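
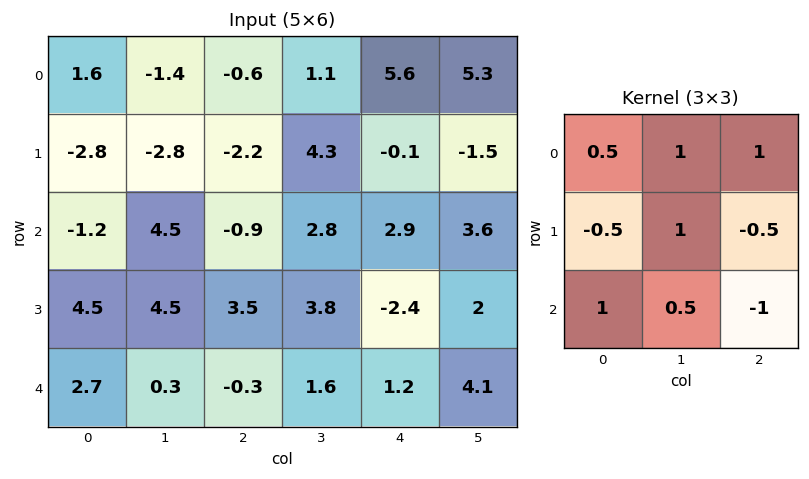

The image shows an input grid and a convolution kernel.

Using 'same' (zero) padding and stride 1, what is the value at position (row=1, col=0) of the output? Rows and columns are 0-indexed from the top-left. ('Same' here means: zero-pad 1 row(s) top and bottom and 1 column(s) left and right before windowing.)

The receptive field on the zero-padded input at this output position is [0 1.6 -1.4 / 0 -2.8 -2.8 / 0 -1.2 4.5]. Elementwise product with the kernel and sum: 0·0.5 + 1.6·1 + -1.4·1 + 0·-0.5 + -2.8·1 + -2.8·-0.5 + 0·1 + -1.2·0.5 + 4.5·-1.

-6.3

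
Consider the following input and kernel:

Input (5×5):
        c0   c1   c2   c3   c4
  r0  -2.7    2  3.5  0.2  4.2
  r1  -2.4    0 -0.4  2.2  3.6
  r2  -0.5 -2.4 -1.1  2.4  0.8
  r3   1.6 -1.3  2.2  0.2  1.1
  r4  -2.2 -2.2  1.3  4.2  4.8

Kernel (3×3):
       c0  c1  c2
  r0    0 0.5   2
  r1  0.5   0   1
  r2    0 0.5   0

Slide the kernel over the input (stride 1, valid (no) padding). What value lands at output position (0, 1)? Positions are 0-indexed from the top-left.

The receptive field on the input at this output position is [2 3.5 0.2 / 0 -0.4 2.2 / -2.4 -1.1 2.4]. Elementwise product with the kernel and sum: 3.5·0.5 + 0.2·2 + 0·0.5 + 2.2·1 + -1.1·0.5.

3.8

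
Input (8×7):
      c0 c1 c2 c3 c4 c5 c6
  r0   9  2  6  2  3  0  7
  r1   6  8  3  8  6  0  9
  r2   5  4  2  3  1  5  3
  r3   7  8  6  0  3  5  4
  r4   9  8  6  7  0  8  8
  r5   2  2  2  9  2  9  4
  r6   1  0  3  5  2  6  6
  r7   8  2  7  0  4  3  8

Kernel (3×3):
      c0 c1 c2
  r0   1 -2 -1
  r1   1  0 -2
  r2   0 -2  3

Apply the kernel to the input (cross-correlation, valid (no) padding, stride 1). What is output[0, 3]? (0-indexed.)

17

The receptive field on the input at this output position is [2 3 0 / 8 6 0 / 3 1 5]. Elementwise product with the kernel and sum: 2·1 + 3·-2 + 0·-1 + 8·1 + 0·-2 + 1·-2 + 5·3.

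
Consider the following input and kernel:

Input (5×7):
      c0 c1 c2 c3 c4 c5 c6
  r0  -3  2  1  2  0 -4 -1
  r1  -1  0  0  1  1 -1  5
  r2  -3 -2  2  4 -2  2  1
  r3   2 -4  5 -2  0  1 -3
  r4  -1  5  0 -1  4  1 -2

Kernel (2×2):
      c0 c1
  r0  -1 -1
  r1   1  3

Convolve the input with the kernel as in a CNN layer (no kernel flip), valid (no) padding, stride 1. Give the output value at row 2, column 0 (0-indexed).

-5

The receptive field on the input at this output position is [-3 -2 / 2 -4]. Elementwise product with the kernel and sum: -3·-1 + -2·-1 + 2·1 + -4·3.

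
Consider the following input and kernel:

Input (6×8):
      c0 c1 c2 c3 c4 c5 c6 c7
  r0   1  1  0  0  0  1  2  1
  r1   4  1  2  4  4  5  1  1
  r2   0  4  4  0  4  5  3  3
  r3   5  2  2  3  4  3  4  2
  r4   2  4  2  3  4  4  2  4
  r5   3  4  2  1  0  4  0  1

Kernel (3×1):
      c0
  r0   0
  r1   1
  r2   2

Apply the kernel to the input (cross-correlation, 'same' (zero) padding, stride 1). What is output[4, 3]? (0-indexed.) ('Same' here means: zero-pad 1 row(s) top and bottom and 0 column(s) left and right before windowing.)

The receptive field on the zero-padded input at this output position is [3 / 3 / 1]. Elementwise product with the kernel and sum: 3·1 + 1·2.

5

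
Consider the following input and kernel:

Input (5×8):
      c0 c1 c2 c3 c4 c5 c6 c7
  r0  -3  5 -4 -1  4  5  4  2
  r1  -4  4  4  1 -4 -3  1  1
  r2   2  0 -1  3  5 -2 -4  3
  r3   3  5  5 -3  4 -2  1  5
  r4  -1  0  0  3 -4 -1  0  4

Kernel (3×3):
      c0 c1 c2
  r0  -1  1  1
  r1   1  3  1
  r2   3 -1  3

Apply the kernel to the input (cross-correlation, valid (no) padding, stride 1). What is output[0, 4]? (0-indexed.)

-2

The receptive field on the input at this output position is [4 5 4 / -4 -3 1 / 5 -2 -4]. Elementwise product with the kernel and sum: 4·-1 + 5·1 + 4·1 + -4·1 + -3·3 + 1·1 + 5·3 + -2·-1 + -4·3.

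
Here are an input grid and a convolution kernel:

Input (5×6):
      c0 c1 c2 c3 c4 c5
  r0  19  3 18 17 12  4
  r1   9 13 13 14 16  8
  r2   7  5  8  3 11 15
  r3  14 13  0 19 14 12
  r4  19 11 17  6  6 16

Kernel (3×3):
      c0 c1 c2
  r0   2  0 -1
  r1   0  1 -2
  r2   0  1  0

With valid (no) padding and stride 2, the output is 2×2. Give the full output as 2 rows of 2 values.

12 9
30 2

Output[0,0]: The receptive field on the input at this output position is [19 3 18 / 9 13 13 / 7 5 8]. Elementwise product with the kernel and sum: 19·2 + 18·-1 + 13·1 + 13·-2 + 5·1.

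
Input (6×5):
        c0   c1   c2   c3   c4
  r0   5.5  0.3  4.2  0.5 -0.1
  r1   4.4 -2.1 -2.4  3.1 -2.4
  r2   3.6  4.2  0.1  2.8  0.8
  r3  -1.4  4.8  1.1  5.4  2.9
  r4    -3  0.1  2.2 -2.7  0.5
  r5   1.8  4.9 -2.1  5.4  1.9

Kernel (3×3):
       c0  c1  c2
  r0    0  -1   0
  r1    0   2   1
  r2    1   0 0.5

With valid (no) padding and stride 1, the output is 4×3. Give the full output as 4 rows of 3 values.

Output[0,0]: The receptive field on the input at this output position is [5.5 0.3 4.2 / 4.4 -2.1 -2.4 / 3.6 4.2 0.1]. Elementwise product with the kernel and sum: 0.3·-1 + -2.1·2 + -2.4·1 + 3.6·1 + 0.1·0.5.
Output[0,1]: The receptive field on the input at this output position is [0.3 4.2 0.5 / -2.1 -2.4 3.1 / 4.2 0.1 2.8]. Elementwise product with the kernel and sum: 4.2·-1 + -2.4·2 + 3.1·1 + 4.2·1 + 2.8·0.5.

-3.25 -0.3 3.8
9.75 12.9 5.85
4.6 6.25 13.35
-1.65 8.2 -11.45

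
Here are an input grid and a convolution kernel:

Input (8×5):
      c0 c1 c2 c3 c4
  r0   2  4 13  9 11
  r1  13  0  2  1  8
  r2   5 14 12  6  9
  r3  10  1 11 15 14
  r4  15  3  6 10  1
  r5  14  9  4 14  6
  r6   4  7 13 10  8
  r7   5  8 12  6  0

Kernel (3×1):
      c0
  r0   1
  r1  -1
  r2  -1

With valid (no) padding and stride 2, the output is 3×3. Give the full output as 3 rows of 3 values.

Output[0,0]: The receptive field on the input at this output position is [2 / 13 / 5]. Elementwise product with the kernel and sum: 2·1 + 13·-1 + 5·-1.

-16 -1 -6
-20 -5 -6
-3 -11 -13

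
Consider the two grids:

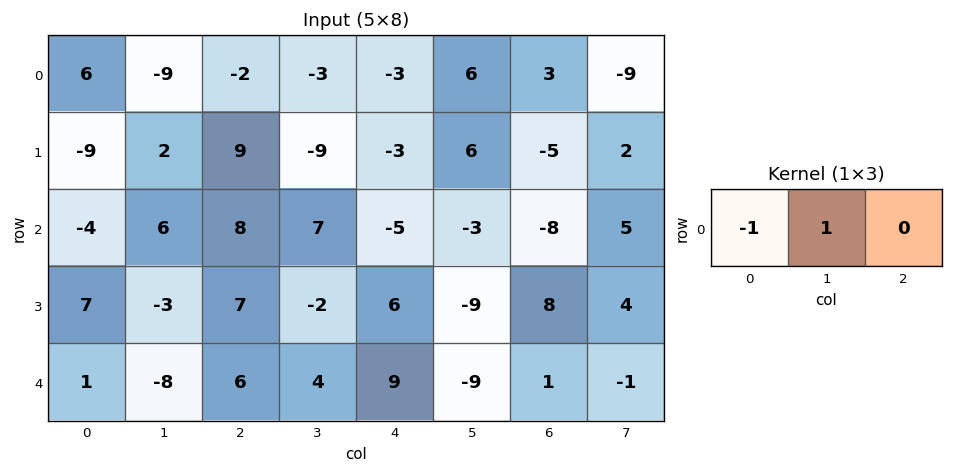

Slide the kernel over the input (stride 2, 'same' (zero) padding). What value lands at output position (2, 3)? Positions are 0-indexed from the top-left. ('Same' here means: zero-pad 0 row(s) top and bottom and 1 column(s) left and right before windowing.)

The receptive field on the zero-padded input at this output position is [-9 1 -1]. Elementwise product with the kernel and sum: -9·-1 + 1·1.

10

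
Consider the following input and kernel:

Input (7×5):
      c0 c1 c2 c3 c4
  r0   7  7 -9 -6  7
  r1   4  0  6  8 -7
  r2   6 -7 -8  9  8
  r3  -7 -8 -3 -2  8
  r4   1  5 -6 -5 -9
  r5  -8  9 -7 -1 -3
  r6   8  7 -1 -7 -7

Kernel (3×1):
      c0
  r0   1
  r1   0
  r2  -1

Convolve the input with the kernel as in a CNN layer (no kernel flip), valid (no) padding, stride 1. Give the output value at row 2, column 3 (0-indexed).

14

The receptive field on the input at this output position is [9 / -2 / -5]. Elementwise product with the kernel and sum: 9·1 + -5·-1.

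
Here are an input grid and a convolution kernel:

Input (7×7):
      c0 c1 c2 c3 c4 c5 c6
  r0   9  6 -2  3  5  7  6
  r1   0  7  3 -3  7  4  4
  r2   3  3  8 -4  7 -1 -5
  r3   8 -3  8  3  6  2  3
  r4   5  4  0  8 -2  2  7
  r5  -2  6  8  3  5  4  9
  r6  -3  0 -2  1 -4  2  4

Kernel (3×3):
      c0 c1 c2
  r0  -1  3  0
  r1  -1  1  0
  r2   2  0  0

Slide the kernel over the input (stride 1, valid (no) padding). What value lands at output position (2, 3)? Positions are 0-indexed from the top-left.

The receptive field on the input at this output position is [-4 7 -1 / 3 6 2 / 8 -2 2]. Elementwise product with the kernel and sum: -4·-1 + 7·3 + 3·-1 + 6·1 + 8·2.

44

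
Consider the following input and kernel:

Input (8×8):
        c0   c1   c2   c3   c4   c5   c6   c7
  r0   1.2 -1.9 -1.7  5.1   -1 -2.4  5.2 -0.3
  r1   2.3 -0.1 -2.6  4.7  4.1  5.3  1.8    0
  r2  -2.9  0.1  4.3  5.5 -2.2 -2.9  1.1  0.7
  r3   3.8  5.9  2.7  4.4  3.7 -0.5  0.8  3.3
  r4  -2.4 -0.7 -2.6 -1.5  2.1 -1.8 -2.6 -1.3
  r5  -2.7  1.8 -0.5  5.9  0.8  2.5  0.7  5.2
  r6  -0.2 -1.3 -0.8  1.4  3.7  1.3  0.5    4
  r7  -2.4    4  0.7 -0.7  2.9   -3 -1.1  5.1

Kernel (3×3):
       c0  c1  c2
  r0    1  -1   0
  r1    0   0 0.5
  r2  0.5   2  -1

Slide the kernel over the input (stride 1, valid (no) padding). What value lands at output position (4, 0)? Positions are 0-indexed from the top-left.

-3.85

The receptive field on the input at this output position is [-2.4 -0.7 -2.6 / -2.7 1.8 -0.5 / -0.2 -1.3 -0.8]. Elementwise product with the kernel and sum: -2.4·1 + -0.7·-1 + -0.5·0.5 + -0.2·0.5 + -1.3·2 + -0.8·-1.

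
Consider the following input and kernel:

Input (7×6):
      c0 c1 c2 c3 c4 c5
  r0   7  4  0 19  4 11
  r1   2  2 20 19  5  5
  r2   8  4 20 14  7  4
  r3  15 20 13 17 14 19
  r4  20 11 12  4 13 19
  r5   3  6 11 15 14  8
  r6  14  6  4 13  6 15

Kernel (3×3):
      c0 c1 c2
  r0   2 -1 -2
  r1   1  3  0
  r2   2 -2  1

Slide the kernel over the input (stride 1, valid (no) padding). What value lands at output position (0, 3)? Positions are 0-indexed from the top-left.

The receptive field on the input at this output position is [19 4 11 / 19 5 5 / 14 7 4]. Elementwise product with the kernel and sum: 19·2 + 4·-1 + 11·-2 + 19·1 + 5·3 + 14·2 + 7·-2 + 4·1.

64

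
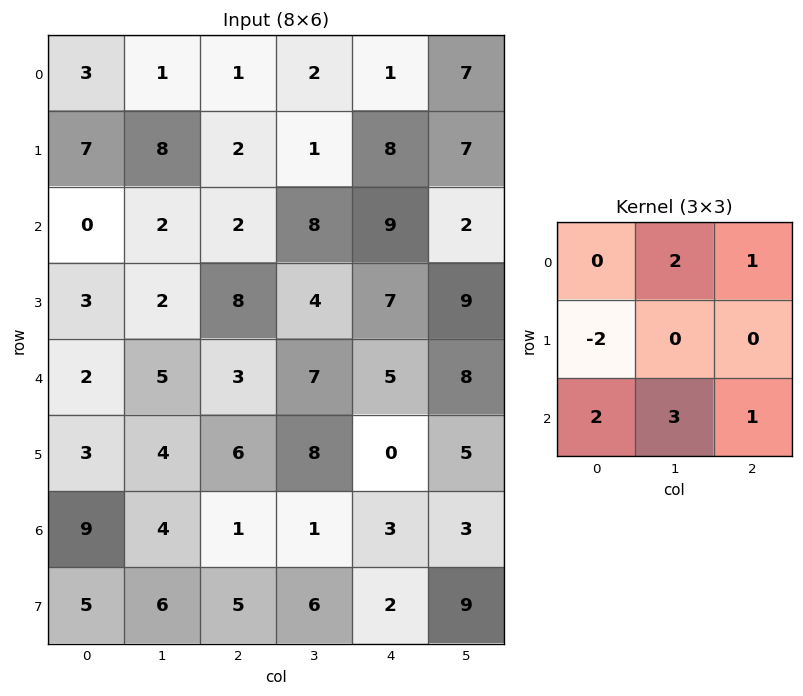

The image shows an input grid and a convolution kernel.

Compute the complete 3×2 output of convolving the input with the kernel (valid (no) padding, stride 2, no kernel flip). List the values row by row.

-3 38
22 41
38 15

Output[0,0]: The receptive field on the input at this output position is [3 1 1 / 7 8 2 / 0 2 2]. Elementwise product with the kernel and sum: 1·2 + 1·1 + 7·-2 + 0·2 + 2·3 + 2·1.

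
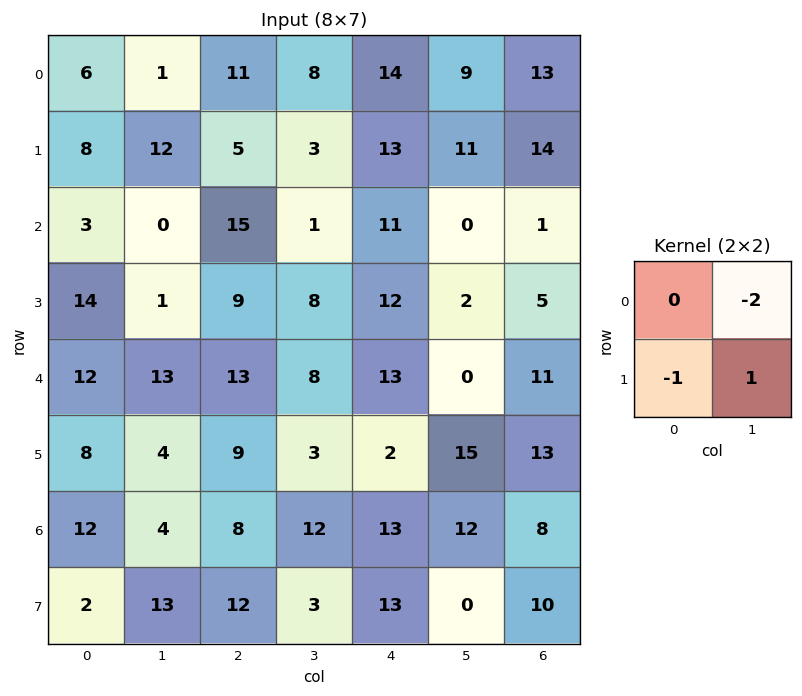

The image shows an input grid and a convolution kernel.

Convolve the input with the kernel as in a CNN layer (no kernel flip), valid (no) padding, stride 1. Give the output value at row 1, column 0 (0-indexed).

The receptive field on the input at this output position is [8 12 / 3 0]. Elementwise product with the kernel and sum: 12·-2 + 3·-1 + 0·1.

-27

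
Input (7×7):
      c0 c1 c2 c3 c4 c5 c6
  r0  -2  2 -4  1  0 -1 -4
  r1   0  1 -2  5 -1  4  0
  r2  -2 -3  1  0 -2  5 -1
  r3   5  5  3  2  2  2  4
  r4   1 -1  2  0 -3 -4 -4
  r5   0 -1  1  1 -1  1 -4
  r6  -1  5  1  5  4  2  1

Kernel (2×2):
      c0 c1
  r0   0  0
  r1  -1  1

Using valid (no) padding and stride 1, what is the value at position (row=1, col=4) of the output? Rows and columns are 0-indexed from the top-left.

The receptive field on the input at this output position is [-1 4 / -2 5]. Elementwise product with the kernel and sum: -2·-1 + 5·1.

7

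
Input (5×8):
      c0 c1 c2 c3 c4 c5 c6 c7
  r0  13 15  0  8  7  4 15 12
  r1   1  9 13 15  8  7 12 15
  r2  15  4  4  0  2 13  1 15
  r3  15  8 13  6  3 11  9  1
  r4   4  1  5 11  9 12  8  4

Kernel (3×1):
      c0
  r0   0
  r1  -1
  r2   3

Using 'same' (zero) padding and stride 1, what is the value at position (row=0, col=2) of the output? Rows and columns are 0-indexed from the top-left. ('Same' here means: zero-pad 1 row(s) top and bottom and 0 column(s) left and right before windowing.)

The receptive field on the zero-padded input at this output position is [0 / 0 / 13]. Elementwise product with the kernel and sum: 0·-1 + 13·3.

39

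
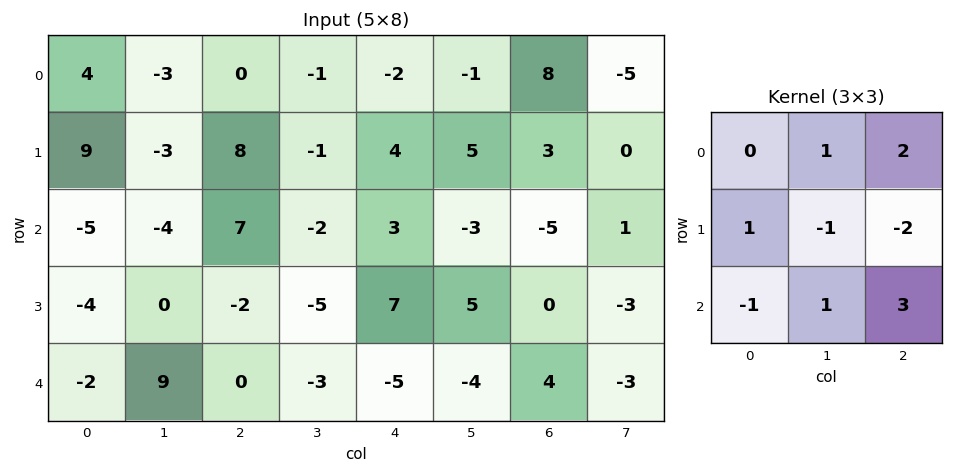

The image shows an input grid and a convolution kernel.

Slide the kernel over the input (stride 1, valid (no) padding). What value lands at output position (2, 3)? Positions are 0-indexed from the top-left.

-39

The receptive field on the input at this output position is [-2 3 -3 / -5 7 5 / -3 -5 -4]. Elementwise product with the kernel and sum: 3·1 + -3·2 + -5·1 + 7·-1 + 5·-2 + -3·-1 + -5·1 + -4·3.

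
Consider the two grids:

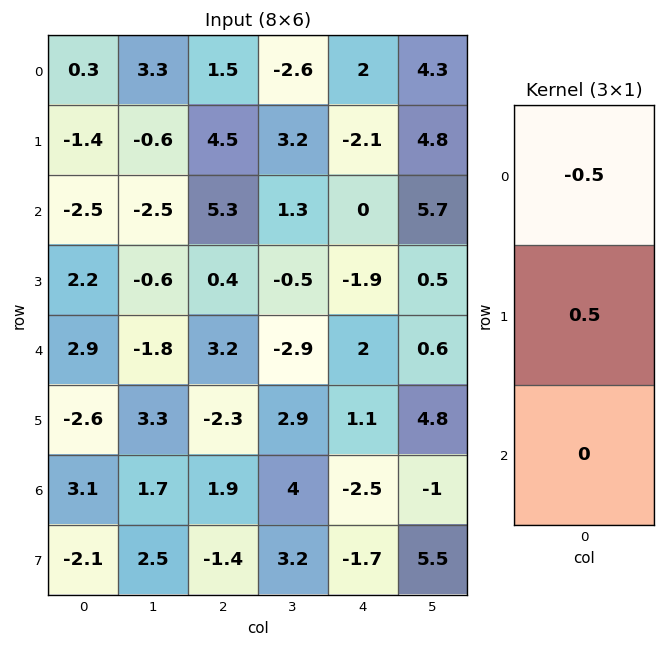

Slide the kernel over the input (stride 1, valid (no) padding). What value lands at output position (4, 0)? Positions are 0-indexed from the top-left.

-2.75

The receptive field on the input at this output position is [2.9 / -2.6 / 3.1]. Elementwise product with the kernel and sum: 2.9·-0.5 + -2.6·0.5.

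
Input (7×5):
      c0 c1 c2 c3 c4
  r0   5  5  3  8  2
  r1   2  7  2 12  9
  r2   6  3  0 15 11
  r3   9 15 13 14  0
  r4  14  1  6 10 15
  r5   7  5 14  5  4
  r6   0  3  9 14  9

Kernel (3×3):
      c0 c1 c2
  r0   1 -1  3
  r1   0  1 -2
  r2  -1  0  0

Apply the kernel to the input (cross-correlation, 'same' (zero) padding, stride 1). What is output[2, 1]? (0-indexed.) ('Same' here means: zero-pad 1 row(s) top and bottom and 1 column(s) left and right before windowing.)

The receptive field on the zero-padded input at this output position is [2 7 2 / 6 3 0 / 9 15 13]. Elementwise product with the kernel and sum: 2·1 + 7·-1 + 2·3 + 3·1 + 0·-2 + 9·-1.

-5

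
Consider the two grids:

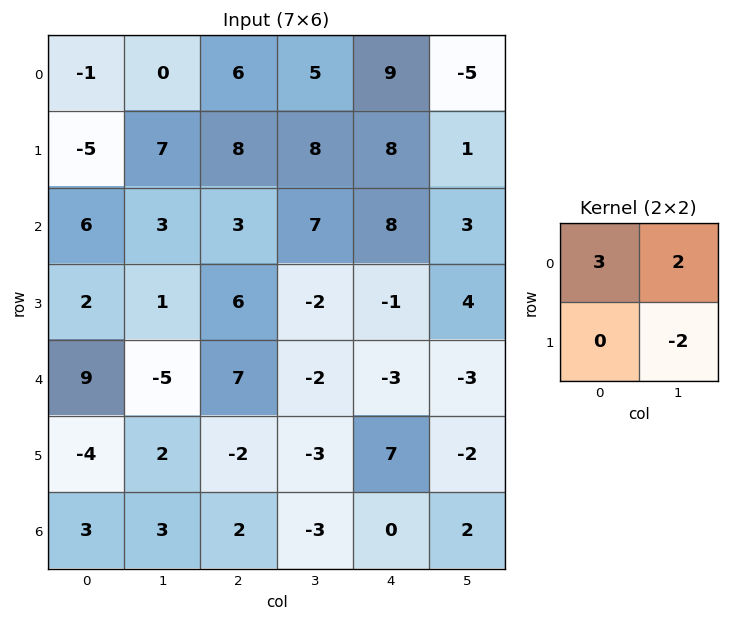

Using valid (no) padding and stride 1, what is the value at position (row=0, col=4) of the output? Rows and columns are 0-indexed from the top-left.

The receptive field on the input at this output position is [9 -5 / 8 1]. Elementwise product with the kernel and sum: 9·3 + -5·2 + 1·-2.

15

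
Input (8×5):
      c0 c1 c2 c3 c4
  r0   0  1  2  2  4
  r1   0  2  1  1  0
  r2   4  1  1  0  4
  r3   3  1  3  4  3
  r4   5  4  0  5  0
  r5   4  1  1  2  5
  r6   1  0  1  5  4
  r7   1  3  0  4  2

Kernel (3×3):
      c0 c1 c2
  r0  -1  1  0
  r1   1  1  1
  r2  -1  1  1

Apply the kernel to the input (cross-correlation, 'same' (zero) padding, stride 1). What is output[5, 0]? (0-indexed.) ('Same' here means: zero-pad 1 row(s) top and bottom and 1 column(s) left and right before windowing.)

11

The receptive field on the zero-padded input at this output position is [0 5 4 / 0 4 1 / 0 1 0]. Elementwise product with the kernel and sum: 0·-1 + 5·1 + 0·1 + 4·1 + 1·1 + 0·-1 + 1·1 + 0·1.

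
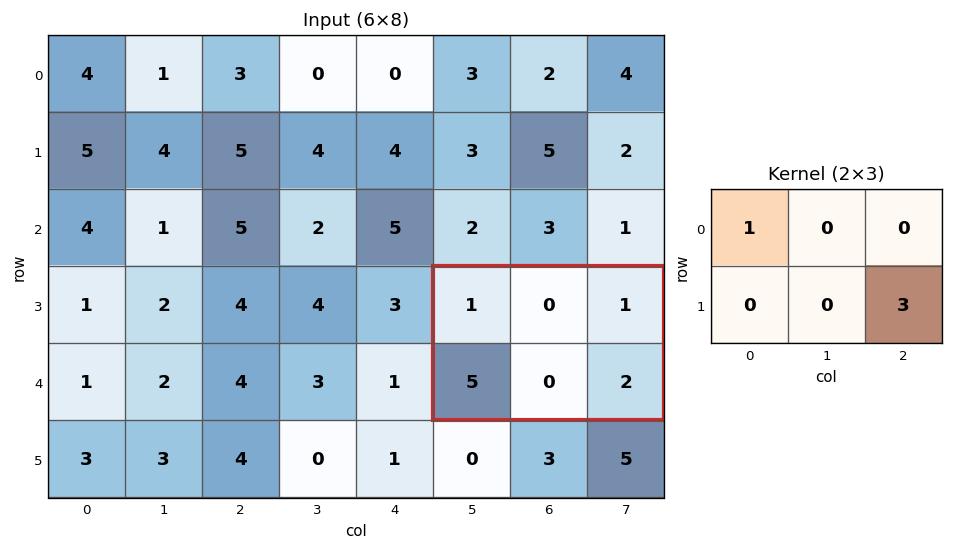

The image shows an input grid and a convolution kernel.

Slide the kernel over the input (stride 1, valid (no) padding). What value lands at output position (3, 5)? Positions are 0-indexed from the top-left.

The receptive field on the input at this output position is [1 0 1 / 5 0 2]. Elementwise product with the kernel and sum: 1·1 + 2·3.

7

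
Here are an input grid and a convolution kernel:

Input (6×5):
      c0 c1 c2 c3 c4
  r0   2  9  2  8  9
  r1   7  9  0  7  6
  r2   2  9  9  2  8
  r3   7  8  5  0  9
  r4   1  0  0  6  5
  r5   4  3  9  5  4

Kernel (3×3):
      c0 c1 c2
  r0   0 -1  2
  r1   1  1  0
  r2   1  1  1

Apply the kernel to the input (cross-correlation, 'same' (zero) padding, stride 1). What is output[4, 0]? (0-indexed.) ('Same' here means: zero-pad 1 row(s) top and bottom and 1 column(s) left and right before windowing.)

The receptive field on the zero-padded input at this output position is [0 7 8 / 0 1 0 / 0 4 3]. Elementwise product with the kernel and sum: 7·-1 + 8·2 + 0·1 + 1·1 + 0·1 + 4·1 + 3·1.

17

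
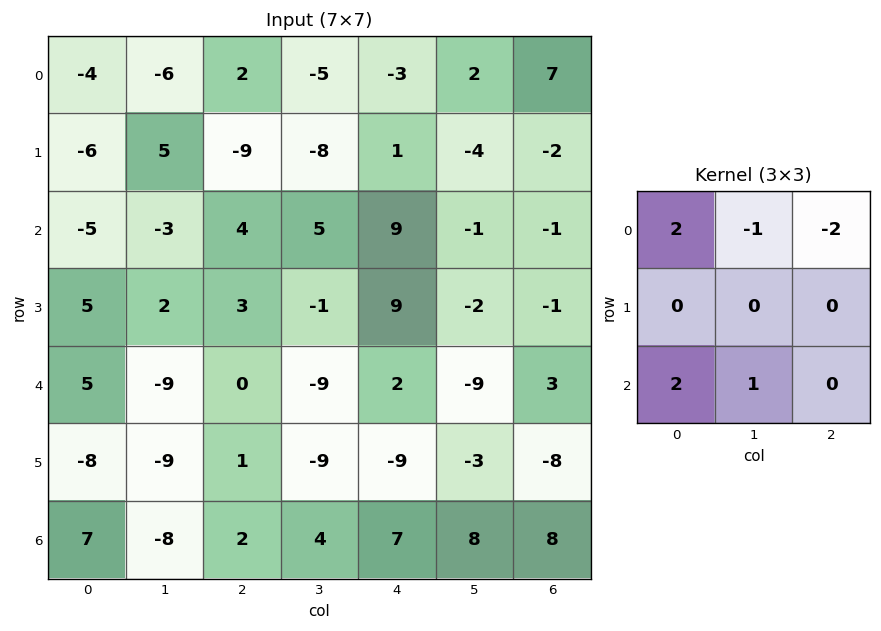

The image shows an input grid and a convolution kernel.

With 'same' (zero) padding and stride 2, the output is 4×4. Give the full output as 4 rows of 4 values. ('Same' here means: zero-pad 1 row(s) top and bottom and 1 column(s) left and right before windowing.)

-6 1 -15 -10
1 42 -2 -11
-17 -14 -34 -17
26 -1 -3 2

Output[0,0]: The receptive field on the zero-padded input at this output position is [0 0 0 / 0 -4 -6 / 0 -6 5]. Elementwise product with the kernel and sum: 0·2 + 0·-1 + 0·-2 + 0·2 + -6·1.
Output[0,1]: The receptive field on the zero-padded input at this output position is [0 0 0 / -6 2 -5 / 5 -9 -8]. Elementwise product with the kernel and sum: 0·2 + 0·-1 + 0·-2 + 5·2 + -9·1.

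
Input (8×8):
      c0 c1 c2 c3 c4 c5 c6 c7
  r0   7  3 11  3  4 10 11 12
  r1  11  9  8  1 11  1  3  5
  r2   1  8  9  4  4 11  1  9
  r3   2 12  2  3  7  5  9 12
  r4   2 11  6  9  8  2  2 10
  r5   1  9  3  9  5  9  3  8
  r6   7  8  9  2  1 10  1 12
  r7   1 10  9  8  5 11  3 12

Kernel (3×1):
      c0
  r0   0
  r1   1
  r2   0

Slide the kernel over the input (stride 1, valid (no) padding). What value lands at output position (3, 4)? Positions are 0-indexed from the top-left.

The receptive field on the input at this output position is [7 / 8 / 5]. Elementwise product with the kernel and sum: 8·1.

8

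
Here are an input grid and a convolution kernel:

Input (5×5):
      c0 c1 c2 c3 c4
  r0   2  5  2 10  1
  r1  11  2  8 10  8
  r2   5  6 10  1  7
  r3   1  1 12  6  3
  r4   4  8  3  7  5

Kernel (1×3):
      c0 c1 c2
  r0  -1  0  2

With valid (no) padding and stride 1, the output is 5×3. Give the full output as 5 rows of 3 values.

Output[0,0]: The receptive field on the input at this output position is [2 5 2]. Elementwise product with the kernel and sum: 2·-1 + 2·2.

2 15 0
5 18 8
15 -4 4
23 11 -6
2 6 7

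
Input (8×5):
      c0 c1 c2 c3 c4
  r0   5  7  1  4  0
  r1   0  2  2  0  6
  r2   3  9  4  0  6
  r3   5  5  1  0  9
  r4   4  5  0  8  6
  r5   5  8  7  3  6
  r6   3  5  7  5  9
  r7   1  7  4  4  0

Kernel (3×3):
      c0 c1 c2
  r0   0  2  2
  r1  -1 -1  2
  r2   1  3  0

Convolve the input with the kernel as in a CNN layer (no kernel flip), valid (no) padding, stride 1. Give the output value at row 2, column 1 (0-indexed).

The receptive field on the input at this output position is [9 4 0 / 5 1 0 / 5 0 8]. Elementwise product with the kernel and sum: 4·2 + 0·2 + 5·-1 + 1·-1 + 0·2 + 5·1 + 0·3.

7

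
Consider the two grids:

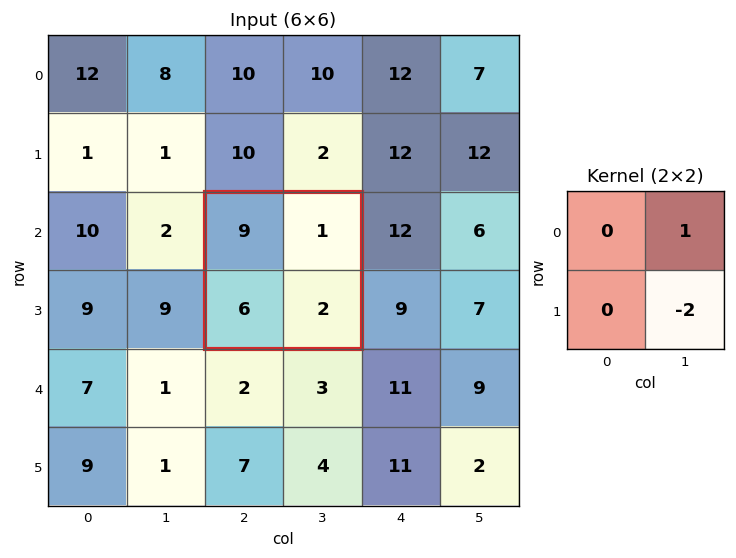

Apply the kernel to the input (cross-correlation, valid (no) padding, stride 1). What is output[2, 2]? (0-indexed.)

The receptive field on the input at this output position is [9 1 / 6 2]. Elementwise product with the kernel and sum: 1·1 + 2·-2.

-3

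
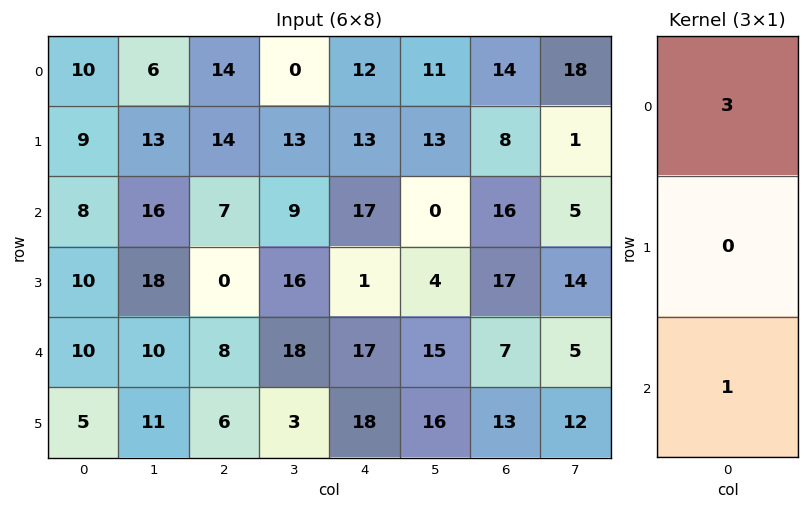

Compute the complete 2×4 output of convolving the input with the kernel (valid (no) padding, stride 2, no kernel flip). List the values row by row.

Output[0,0]: The receptive field on the input at this output position is [10 / 9 / 8]. Elementwise product with the kernel and sum: 10·3 + 8·1.

38 49 53 58
34 29 68 55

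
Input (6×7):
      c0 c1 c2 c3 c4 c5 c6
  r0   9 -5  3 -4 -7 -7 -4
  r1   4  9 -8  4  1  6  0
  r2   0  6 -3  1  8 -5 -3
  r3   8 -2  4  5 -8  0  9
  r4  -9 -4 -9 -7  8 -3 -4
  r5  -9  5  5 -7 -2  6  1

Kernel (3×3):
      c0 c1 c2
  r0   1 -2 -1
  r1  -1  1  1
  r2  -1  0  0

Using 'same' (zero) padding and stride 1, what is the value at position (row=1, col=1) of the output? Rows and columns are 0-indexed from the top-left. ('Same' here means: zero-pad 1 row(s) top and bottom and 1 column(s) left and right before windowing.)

The receptive field on the zero-padded input at this output position is [9 -5 3 / 4 9 -8 / 0 6 -3]. Elementwise product with the kernel and sum: 9·1 + -5·-2 + 3·-1 + 4·-1 + 9·1 + -8·1 + 0·-1.

13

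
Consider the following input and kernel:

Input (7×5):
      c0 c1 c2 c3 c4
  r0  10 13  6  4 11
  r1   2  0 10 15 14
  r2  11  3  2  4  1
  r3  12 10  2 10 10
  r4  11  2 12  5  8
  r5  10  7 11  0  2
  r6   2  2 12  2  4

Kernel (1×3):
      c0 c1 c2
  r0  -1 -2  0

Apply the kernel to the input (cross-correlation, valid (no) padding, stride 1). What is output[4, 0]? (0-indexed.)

-15

The receptive field on the input at this output position is [11 2 12]. Elementwise product with the kernel and sum: 11·-1 + 2·-2.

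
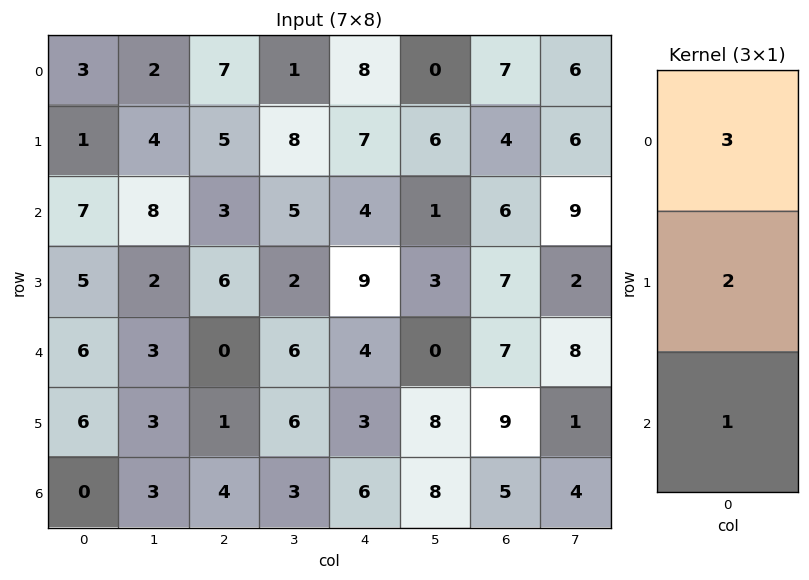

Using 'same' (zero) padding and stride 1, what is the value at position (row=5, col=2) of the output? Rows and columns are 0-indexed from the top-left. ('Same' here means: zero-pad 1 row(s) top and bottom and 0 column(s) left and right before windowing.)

The receptive field on the zero-padded input at this output position is [0 / 1 / 4]. Elementwise product with the kernel and sum: 0·3 + 1·2 + 4·1.

6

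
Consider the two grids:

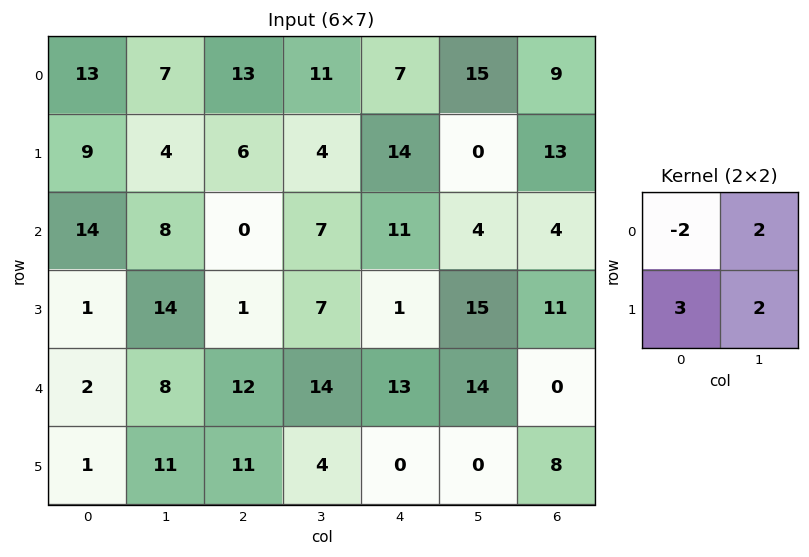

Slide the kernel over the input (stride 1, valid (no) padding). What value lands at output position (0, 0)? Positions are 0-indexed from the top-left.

The receptive field on the input at this output position is [13 7 / 9 4]. Elementwise product with the kernel and sum: 13·-2 + 7·2 + 9·3 + 4·2.

23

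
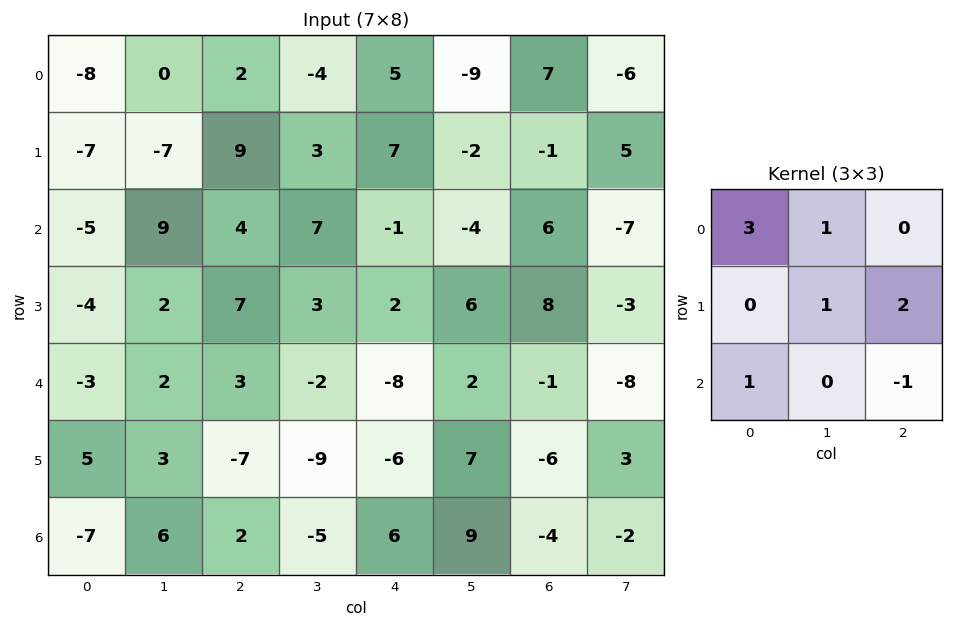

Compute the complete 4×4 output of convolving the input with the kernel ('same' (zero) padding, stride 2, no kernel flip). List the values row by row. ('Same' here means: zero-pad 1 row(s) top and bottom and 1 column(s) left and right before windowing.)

Output[0,0]: The receptive field on the zero-padded input at this output position is [0 0 0 / 0 -8 0 / 0 -7 -7]. Elementwise product with the kernel and sum: 0·3 + 0·1 + -8·1 + 0·2 + 0·1 + -7·-1.

-1 -16 -8 -12
4 5 4 -6
-6 24 -9 13
10 -6 -9 7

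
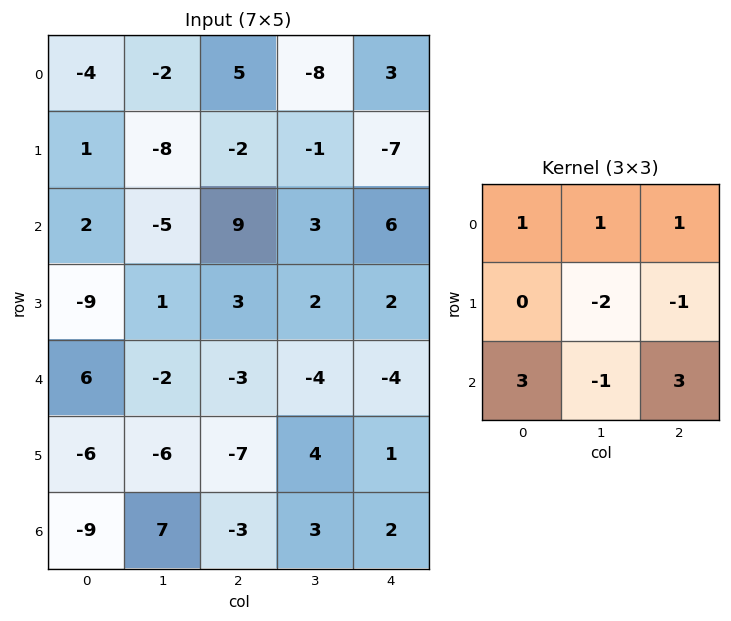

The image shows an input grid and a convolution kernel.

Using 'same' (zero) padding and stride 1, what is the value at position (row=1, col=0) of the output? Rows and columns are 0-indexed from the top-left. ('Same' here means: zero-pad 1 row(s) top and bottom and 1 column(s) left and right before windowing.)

The receptive field on the zero-padded input at this output position is [0 -4 -2 / 0 1 -8 / 0 2 -5]. Elementwise product with the kernel and sum: 0·1 + -4·1 + -2·1 + 1·-2 + -8·-1 + 0·3 + 2·-1 + -5·3.

-17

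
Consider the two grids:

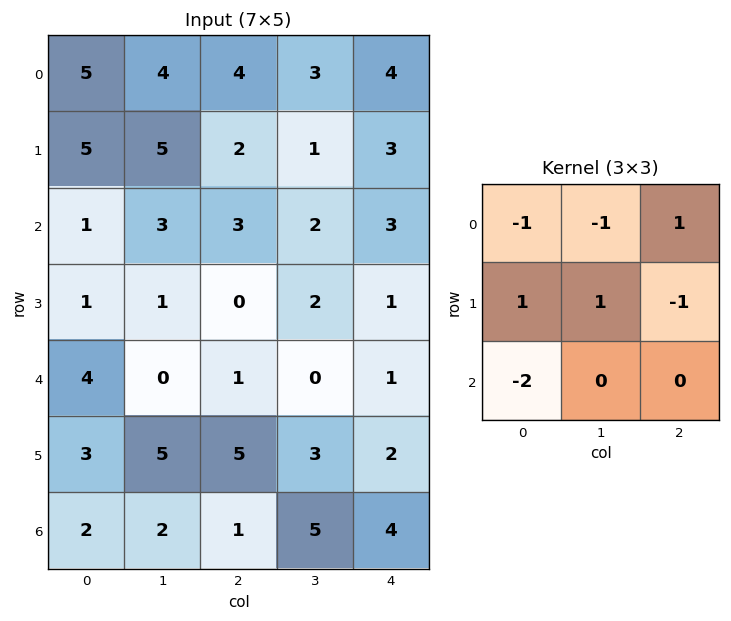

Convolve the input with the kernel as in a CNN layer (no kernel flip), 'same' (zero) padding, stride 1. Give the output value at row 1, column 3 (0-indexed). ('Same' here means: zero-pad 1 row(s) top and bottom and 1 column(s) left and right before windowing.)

-9

The receptive field on the zero-padded input at this output position is [4 3 4 / 2 1 3 / 3 2 3]. Elementwise product with the kernel and sum: 4·-1 + 3·-1 + 4·1 + 2·1 + 1·1 + 3·-1 + 3·-2.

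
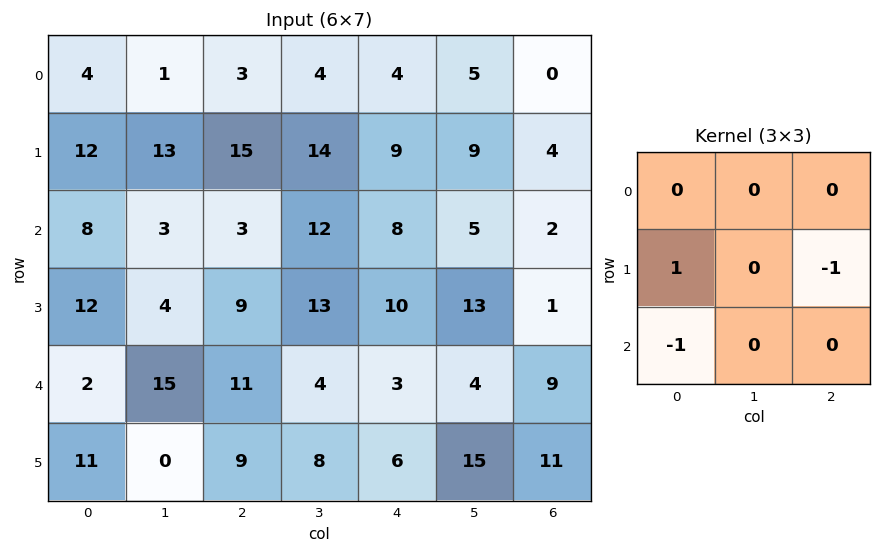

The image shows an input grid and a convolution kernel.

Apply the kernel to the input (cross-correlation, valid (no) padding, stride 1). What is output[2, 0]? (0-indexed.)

The receptive field on the input at this output position is [8 3 3 / 12 4 9 / 2 15 11]. Elementwise product with the kernel and sum: 12·1 + 9·-1 + 2·-1.

1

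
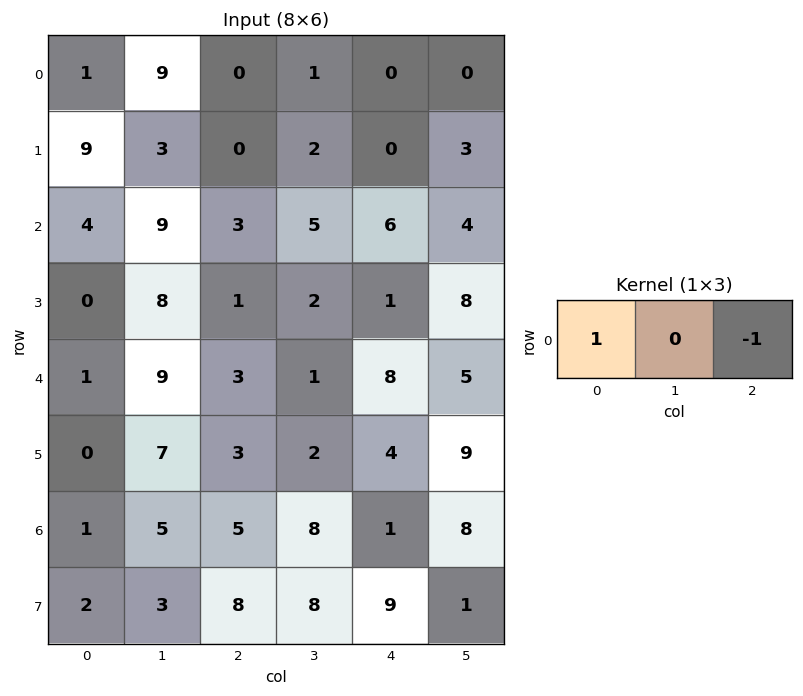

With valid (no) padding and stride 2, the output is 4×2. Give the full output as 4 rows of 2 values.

1 0
1 -3
-2 -5
-4 4

Output[0,0]: The receptive field on the input at this output position is [1 9 0]. Elementwise product with the kernel and sum: 1·1 + 0·-1.
Output[0,1]: The receptive field on the input at this output position is [0 1 0]. Elementwise product with the kernel and sum: 0·1 + 0·-1.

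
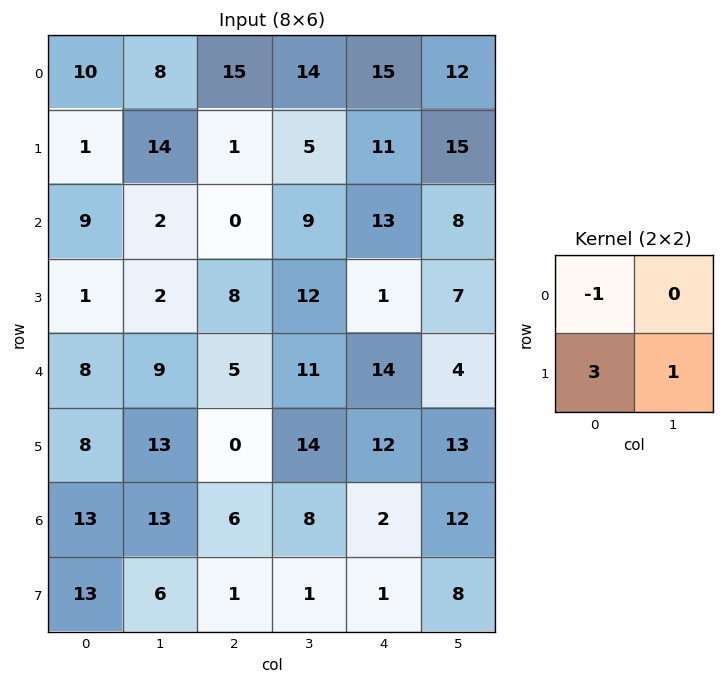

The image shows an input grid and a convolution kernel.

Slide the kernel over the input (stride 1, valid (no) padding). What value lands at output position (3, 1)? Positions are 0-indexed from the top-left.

The receptive field on the input at this output position is [2 8 / 9 5]. Elementwise product with the kernel and sum: 2·-1 + 9·3 + 5·1.

30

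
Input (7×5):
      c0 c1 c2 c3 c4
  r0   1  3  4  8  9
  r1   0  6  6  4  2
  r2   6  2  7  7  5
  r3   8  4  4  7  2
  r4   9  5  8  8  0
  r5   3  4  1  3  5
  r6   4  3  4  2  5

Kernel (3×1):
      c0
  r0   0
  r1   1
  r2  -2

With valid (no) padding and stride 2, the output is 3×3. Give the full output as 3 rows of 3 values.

Output[0,0]: The receptive field on the input at this output position is [1 / 0 / 6]. Elementwise product with the kernel and sum: 0·1 + 6·-2.

-12 -8 -8
-10 -12 2
-5 -7 -5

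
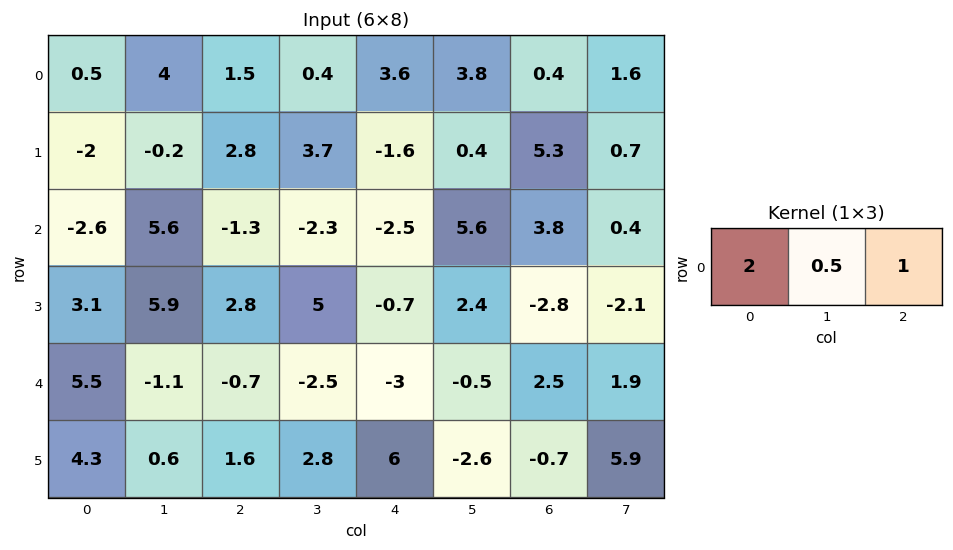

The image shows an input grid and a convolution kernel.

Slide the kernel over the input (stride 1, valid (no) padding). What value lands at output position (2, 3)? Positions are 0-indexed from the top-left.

-0.25

The receptive field on the input at this output position is [-2.3 -2.5 5.6]. Elementwise product with the kernel and sum: -2.3·2 + -2.5·0.5 + 5.6·1.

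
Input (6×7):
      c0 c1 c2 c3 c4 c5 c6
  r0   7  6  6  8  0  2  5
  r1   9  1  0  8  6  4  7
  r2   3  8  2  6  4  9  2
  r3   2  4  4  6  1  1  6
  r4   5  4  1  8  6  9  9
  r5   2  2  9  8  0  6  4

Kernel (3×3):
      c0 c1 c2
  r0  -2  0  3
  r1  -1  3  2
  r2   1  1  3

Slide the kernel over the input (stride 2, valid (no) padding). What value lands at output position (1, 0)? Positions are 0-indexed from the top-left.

30

The receptive field on the input at this output position is [3 8 2 / 2 4 4 / 5 4 1]. Elementwise product with the kernel and sum: 3·-2 + 2·3 + 2·-1 + 4·3 + 4·2 + 5·1 + 4·1 + 1·3.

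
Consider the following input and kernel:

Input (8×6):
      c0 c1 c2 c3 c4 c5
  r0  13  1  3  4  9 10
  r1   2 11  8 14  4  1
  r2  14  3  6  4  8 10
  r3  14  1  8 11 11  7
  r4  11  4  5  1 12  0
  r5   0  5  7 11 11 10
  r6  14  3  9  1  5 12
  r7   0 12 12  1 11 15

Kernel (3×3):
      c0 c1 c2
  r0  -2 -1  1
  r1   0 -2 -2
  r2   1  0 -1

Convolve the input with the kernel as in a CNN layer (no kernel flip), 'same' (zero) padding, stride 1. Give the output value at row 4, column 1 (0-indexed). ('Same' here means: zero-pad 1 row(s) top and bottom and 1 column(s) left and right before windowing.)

-46

The receptive field on the zero-padded input at this output position is [14 1 8 / 11 4 5 / 0 5 7]. Elementwise product with the kernel and sum: 14·-2 + 1·-1 + 8·1 + 4·-2 + 5·-2 + 0·1 + 7·-1.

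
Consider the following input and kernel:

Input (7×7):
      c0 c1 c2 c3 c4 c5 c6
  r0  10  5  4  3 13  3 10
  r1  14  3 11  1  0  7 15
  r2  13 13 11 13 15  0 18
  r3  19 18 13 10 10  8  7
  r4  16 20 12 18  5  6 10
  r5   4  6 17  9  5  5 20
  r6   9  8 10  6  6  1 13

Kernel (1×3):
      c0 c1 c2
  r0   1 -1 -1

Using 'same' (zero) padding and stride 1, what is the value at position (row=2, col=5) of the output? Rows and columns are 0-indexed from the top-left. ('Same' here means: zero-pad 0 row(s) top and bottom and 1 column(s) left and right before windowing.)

The receptive field on the zero-padded input at this output position is [15 0 18]. Elementwise product with the kernel and sum: 15·1 + 0·-1 + 18·-1.

-3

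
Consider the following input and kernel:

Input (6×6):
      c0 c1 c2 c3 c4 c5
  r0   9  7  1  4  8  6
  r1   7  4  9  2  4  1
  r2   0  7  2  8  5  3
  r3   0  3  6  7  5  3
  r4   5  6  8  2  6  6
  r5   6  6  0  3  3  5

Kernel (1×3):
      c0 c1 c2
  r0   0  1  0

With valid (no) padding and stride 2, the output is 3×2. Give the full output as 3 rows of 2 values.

Output[0,0]: The receptive field on the input at this output position is [9 7 1]. Elementwise product with the kernel and sum: 7·1.
Output[0,1]: The receptive field on the input at this output position is [1 4 8]. Elementwise product with the kernel and sum: 4·1.

7 4
7 8
6 2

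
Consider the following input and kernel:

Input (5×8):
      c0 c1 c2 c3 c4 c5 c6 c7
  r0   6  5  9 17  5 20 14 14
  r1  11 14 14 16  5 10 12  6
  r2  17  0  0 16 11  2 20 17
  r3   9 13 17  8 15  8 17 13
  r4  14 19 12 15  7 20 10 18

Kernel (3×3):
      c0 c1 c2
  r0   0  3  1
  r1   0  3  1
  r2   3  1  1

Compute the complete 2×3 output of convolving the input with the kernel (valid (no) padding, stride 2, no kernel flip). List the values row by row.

Output[0,0]: The receptive field on the input at this output position is [6 5 9 / 11 14 14 / 17 0 0]. Elementwise product with the kernel and sum: 5·3 + 9·1 + 14·3 + 14·1 + 17·3 + 0·1 + 0·1.

131 136 171
129 156 118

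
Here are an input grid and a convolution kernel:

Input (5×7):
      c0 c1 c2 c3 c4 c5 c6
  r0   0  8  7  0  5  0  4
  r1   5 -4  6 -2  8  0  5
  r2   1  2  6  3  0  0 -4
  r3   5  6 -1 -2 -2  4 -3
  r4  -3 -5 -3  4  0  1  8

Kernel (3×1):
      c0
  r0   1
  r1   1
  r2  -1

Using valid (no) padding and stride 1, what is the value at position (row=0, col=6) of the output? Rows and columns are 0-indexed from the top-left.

The receptive field on the input at this output position is [4 / 5 / -4]. Elementwise product with the kernel and sum: 4·1 + 5·1 + -4·-1.

13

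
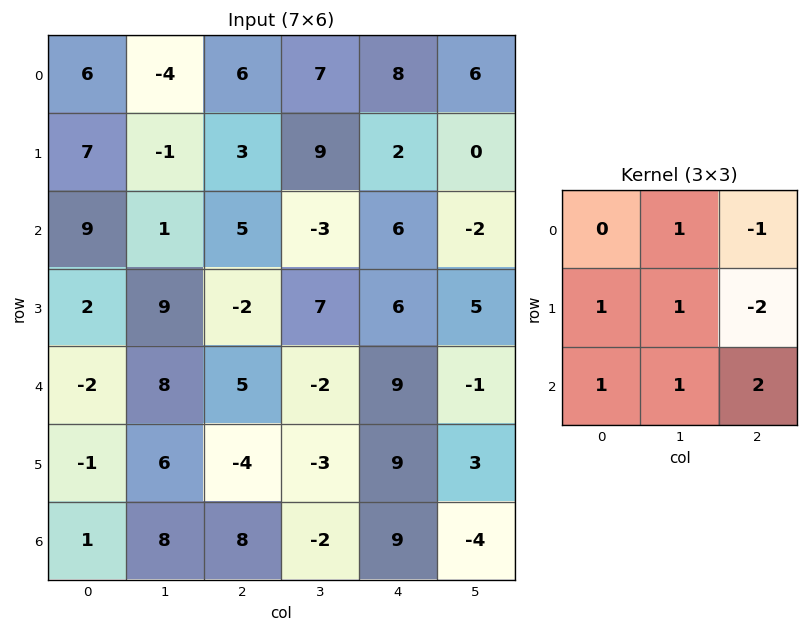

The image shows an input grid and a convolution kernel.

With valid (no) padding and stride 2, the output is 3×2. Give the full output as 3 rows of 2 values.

Output[0,0]: The receptive field on the input at this output position is [6 -4 6 / 7 -1 3 / 9 1 5]. Elementwise product with the kernel and sum: -4·1 + 6·-1 + 7·1 + -1·1 + 3·-2 + 9·1 + 1·1 + 5·2.
Output[0,1]: The receptive field on the input at this output position is [6 7 8 / 3 9 2 / 5 -3 6]. Elementwise product with the kernel and sum: 7·1 + 8·-1 + 3·1 + 9·1 + 2·-2 + 5·1 + -3·1 + 6·2.

10 21
27 5
41 -12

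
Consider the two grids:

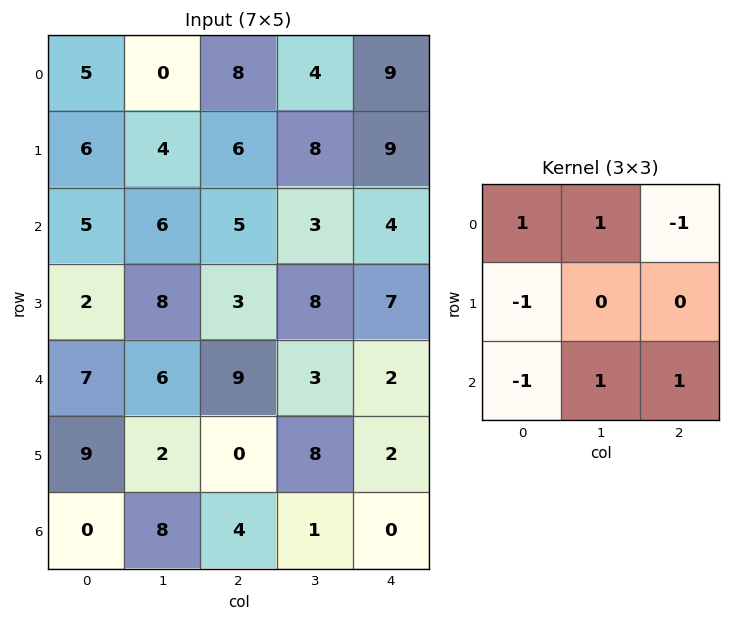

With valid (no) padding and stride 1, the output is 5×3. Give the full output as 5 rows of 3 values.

Output[0,0]: The receptive field on the input at this output position is [5 0 8 / 6 4 6 / 5 6 5]. Elementwise product with the kernel and sum: 5·1 + 0·1 + 8·-1 + 6·-1 + 5·-1 + 6·1 + 5·1.
Output[0,1]: The receptive field on the input at this output position is [0 8 4 / 4 6 8 / 6 5 3]. Elementwise product with the kernel and sum: 0·1 + 8·1 + 4·-1 + 4·-1 + 6·-1 + 5·1 + 3·1.

-3 2 -1
8 -1 12
12 6 -3
-7 3 5
7 7 7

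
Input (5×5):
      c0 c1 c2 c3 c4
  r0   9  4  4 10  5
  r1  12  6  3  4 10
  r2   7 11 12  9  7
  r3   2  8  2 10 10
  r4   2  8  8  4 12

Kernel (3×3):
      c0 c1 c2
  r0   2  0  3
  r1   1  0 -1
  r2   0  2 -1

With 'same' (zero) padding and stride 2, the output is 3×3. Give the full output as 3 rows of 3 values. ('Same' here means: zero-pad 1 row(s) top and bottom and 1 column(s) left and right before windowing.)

14 -4 30
3 20 37
16 50 24

Output[0,0]: The receptive field on the zero-padded input at this output position is [0 0 0 / 0 9 4 / 0 12 6]. Elementwise product with the kernel and sum: 0·2 + 0·3 + 0·1 + 4·-1 + 12·2 + 6·-1.
Output[0,1]: The receptive field on the zero-padded input at this output position is [0 0 0 / 4 4 10 / 6 3 4]. Elementwise product with the kernel and sum: 0·2 + 0·3 + 4·1 + 10·-1 + 3·2 + 4·-1.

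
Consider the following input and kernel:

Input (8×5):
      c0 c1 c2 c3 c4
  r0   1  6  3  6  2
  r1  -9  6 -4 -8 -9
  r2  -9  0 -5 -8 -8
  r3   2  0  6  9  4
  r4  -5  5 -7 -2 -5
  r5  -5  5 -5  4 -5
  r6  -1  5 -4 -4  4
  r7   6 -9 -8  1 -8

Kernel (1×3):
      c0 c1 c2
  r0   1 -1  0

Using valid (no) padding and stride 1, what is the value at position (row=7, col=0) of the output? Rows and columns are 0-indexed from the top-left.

15

The receptive field on the input at this output position is [6 -9 -8]. Elementwise product with the kernel and sum: 6·1 + -9·-1.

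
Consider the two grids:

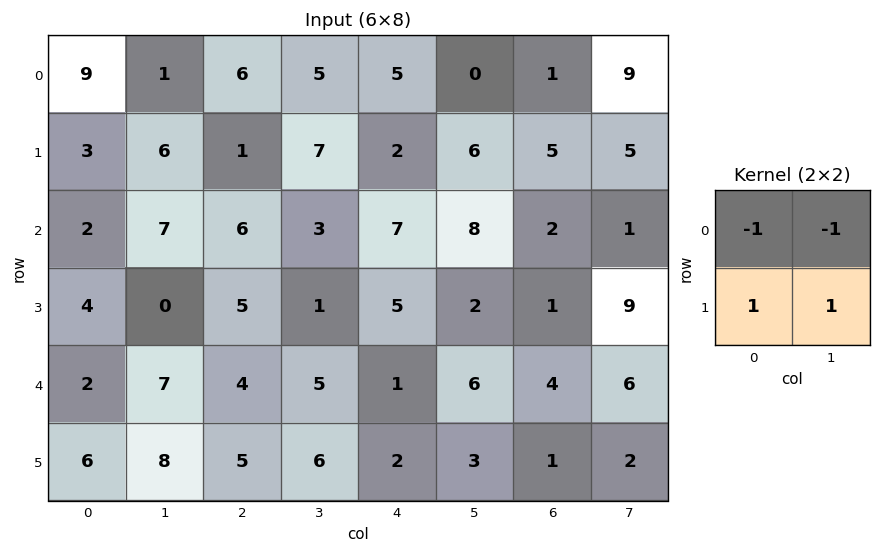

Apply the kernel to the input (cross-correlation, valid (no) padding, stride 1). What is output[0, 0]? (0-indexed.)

The receptive field on the input at this output position is [9 1 / 3 6]. Elementwise product with the kernel and sum: 9·-1 + 1·-1 + 3·1 + 6·1.

-1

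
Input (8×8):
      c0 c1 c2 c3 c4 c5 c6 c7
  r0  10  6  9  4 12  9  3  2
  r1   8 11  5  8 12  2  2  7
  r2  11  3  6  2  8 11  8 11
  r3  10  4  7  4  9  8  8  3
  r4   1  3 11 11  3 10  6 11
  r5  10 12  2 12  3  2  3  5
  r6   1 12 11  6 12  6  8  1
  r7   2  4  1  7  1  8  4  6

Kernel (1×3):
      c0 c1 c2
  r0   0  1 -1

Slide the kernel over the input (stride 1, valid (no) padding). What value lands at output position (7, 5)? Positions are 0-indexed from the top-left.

-2

The receptive field on the input at this output position is [8 4 6]. Elementwise product with the kernel and sum: 4·1 + 6·-1.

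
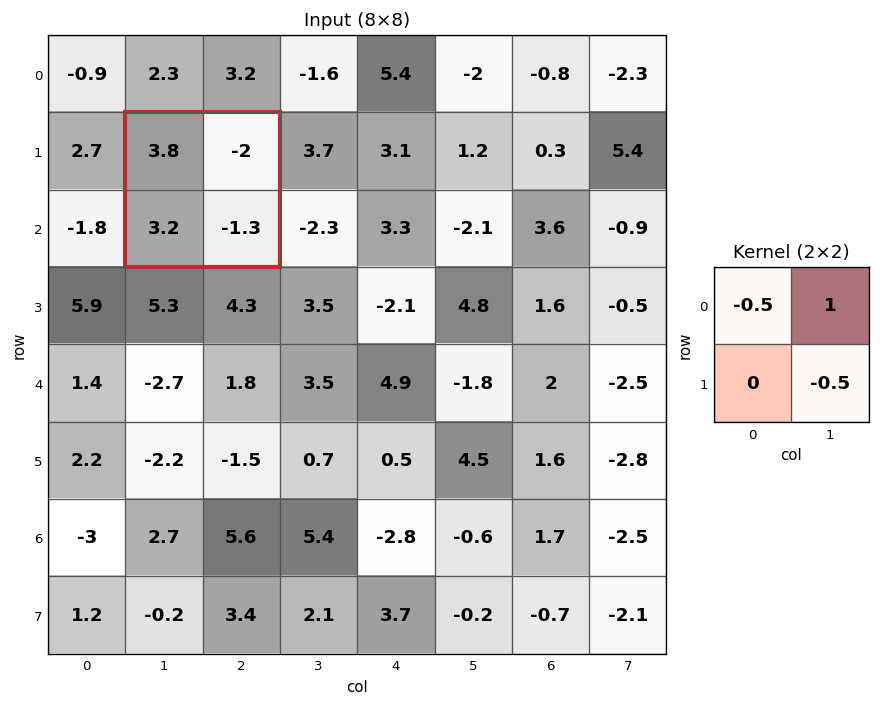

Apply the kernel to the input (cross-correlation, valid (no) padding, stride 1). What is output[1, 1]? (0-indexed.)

-3.25

The receptive field on the input at this output position is [3.8 -2 / 3.2 -1.3]. Elementwise product with the kernel and sum: 3.8·-0.5 + -2·1 + -1.3·-0.5.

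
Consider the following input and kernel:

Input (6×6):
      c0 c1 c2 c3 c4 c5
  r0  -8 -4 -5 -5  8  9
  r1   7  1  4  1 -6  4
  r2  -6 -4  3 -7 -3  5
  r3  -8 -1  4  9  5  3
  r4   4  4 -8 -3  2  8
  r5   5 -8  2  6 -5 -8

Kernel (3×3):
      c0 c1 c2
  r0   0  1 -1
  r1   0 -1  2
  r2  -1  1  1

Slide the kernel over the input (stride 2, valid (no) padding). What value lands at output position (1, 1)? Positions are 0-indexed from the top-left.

4

The receptive field on the input at this output position is [3 -7 -3 / 4 9 5 / -8 -3 2]. Elementwise product with the kernel and sum: -7·1 + -3·-1 + 9·-1 + 5·2 + -8·-1 + -3·1 + 2·1.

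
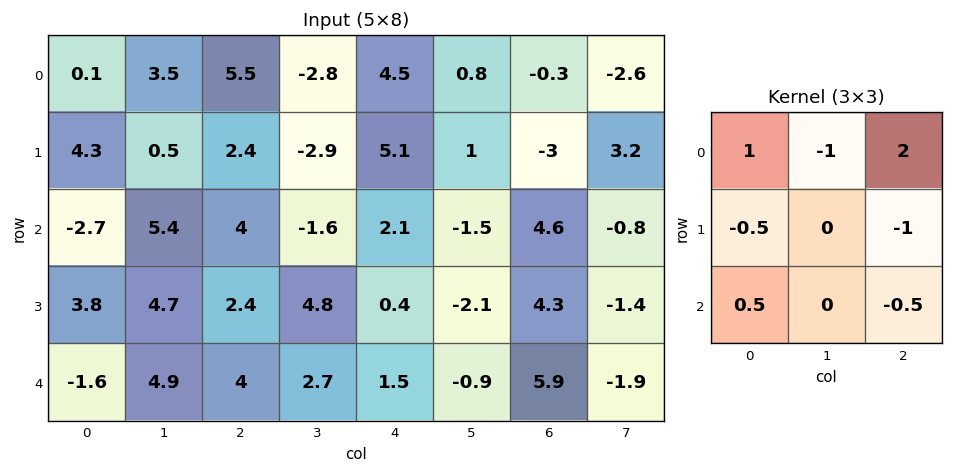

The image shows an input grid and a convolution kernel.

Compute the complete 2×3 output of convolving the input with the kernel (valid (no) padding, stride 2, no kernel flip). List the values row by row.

Output[0,0]: The receptive field on the input at this output position is [0.1 3.5 5.5 / 4.3 0.5 2.4 / -2.7 5.4 4]. Elementwise product with the kernel and sum: 0.1·1 + 3.5·-1 + 5.5·2 + 4.3·-0.5 + 2.4·-1 + -2.7·0.5 + 4·-0.5.

-0.3 11.95 2.3
-7.2 9.45 6.1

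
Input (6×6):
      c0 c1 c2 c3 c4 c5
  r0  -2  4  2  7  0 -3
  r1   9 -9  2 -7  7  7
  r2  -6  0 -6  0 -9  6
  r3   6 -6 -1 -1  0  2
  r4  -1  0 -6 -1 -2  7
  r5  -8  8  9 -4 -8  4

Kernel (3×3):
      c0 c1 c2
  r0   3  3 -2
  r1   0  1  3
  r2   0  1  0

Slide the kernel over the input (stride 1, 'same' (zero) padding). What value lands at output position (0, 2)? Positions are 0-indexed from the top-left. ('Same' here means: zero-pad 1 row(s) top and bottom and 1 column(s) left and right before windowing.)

The receptive field on the zero-padded input at this output position is [0 0 0 / 4 2 7 / -9 2 -7]. Elementwise product with the kernel and sum: 0·3 + 0·3 + 0·-2 + 2·1 + 7·3 + 2·1.

25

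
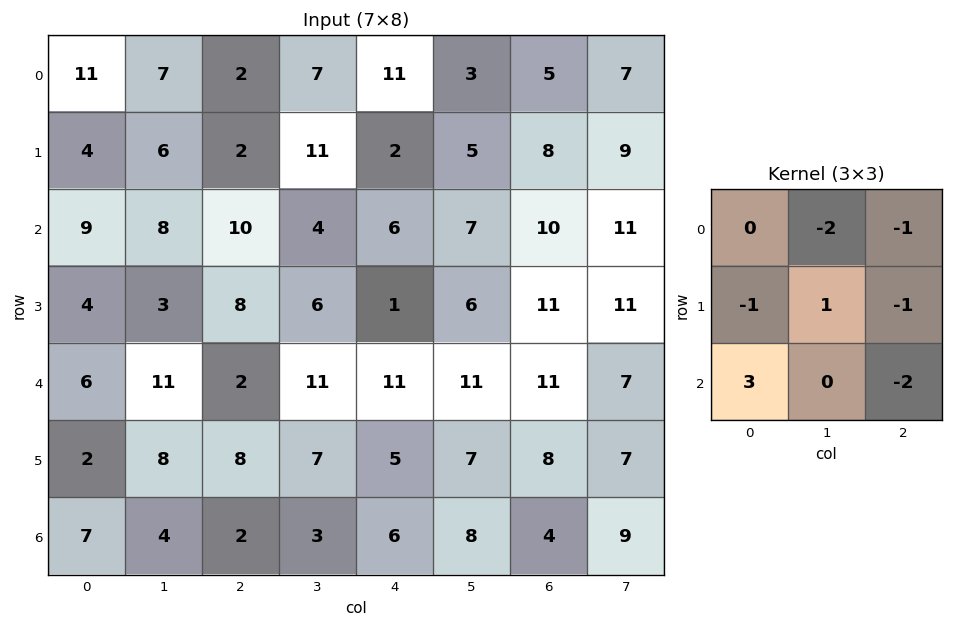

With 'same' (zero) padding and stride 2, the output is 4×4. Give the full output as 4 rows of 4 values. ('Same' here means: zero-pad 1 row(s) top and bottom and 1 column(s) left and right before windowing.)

-8 -16 24 -8
-19 -20 -8 -37
-32 -32 -12 -33
-9 -28 -22 -36

Output[0,0]: The receptive field on the zero-padded input at this output position is [0 0 0 / 0 11 7 / 0 4 6]. Elementwise product with the kernel and sum: 0·-2 + 0·-1 + 0·-1 + 11·1 + 7·-1 + 0·3 + 6·-2.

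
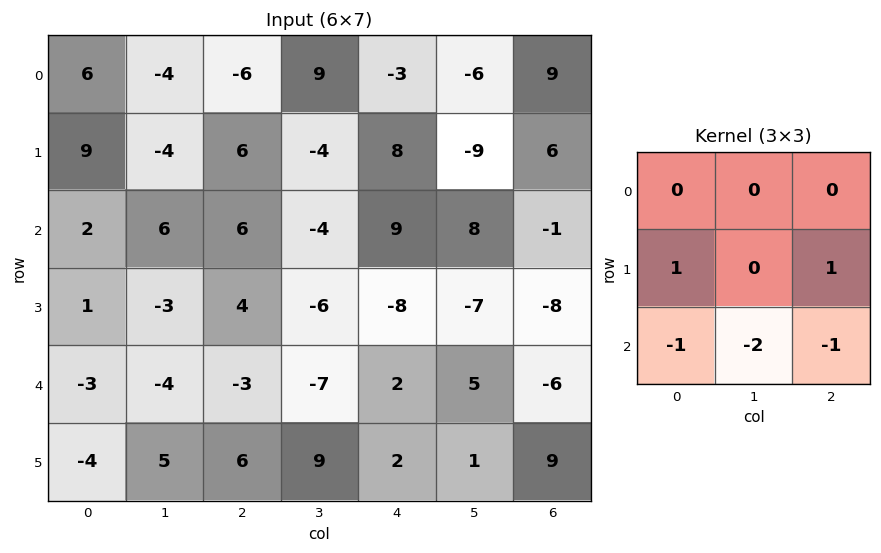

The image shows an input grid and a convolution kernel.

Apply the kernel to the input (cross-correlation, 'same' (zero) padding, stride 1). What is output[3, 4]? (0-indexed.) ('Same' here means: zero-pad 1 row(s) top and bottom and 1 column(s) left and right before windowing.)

The receptive field on the zero-padded input at this output position is [-4 9 8 / -6 -8 -7 / -7 2 5]. Elementwise product with the kernel and sum: -6·1 + -7·1 + -7·-1 + 2·-2 + 5·-1.

-15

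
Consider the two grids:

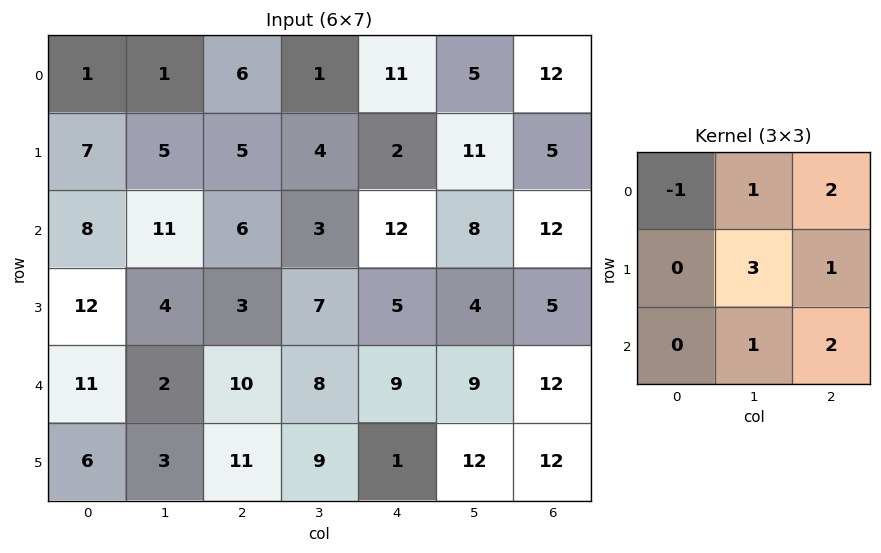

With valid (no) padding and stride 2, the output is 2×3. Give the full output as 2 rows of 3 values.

55 58 88
52 73 70

Output[0,0]: The receptive field on the input at this output position is [1 1 6 / 7 5 5 / 8 11 6]. Elementwise product with the kernel and sum: 1·-1 + 1·1 + 6·2 + 5·3 + 5·1 + 11·1 + 6·2.
Output[0,1]: The receptive field on the input at this output position is [6 1 11 / 5 4 2 / 6 3 12]. Elementwise product with the kernel and sum: 6·-1 + 1·1 + 11·2 + 4·3 + 2·1 + 3·1 + 12·2.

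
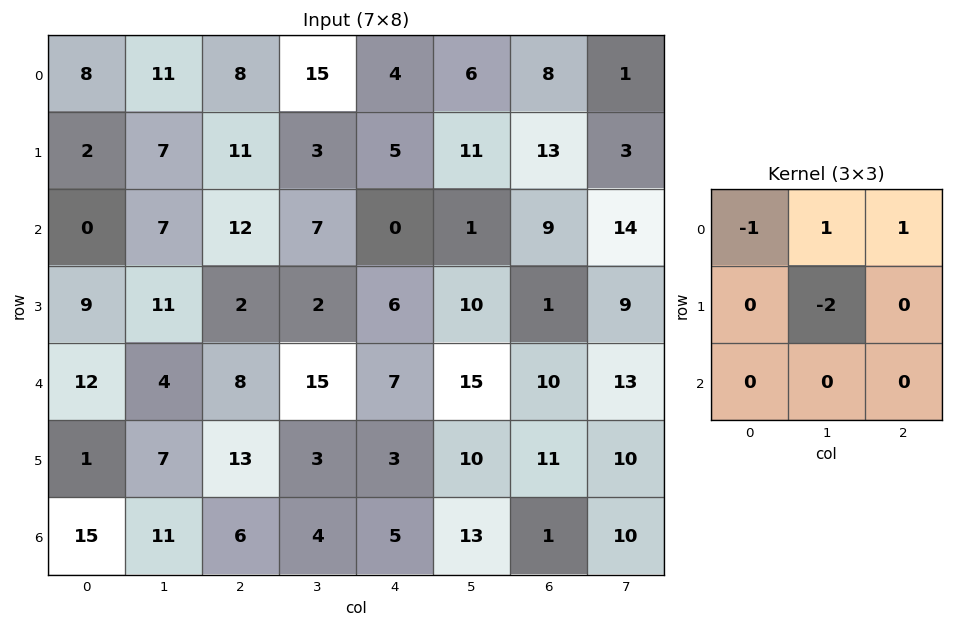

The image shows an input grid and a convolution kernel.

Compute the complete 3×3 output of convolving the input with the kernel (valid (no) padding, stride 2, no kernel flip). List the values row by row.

-3 5 -12
-3 -9 -10
-14 8 -2

Output[0,0]: The receptive field on the input at this output position is [8 11 8 / 2 7 11 / 0 7 12]. Elementwise product with the kernel and sum: 8·-1 + 11·1 + 8·1 + 7·-2.
Output[0,1]: The receptive field on the input at this output position is [8 15 4 / 11 3 5 / 12 7 0]. Elementwise product with the kernel and sum: 8·-1 + 15·1 + 4·1 + 3·-2.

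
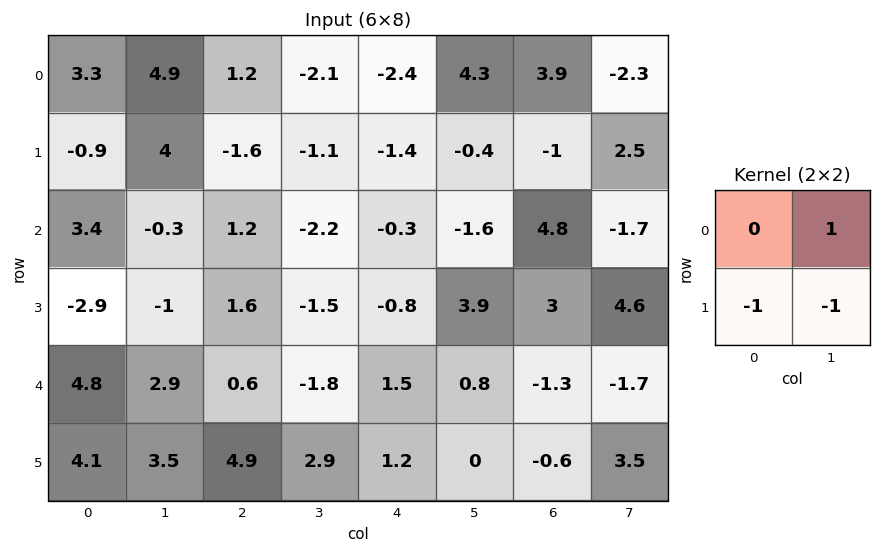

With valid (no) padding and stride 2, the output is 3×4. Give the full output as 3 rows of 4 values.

Output[0,0]: The receptive field on the input at this output position is [3.3 4.9 / -0.9 4]. Elementwise product with the kernel and sum: 4.9·1 + -0.9·-1 + 4·-1.
Output[0,1]: The receptive field on the input at this output position is [1.2 -2.1 / -1.6 -1.1]. Elementwise product with the kernel and sum: -2.1·1 + -1.6·-1 + -1.1·-1.

1.8 0.6 6.1 -3.8
3.6 -2.3 -4.7 -9.3
-4.7 -9.6 -0.4 -4.6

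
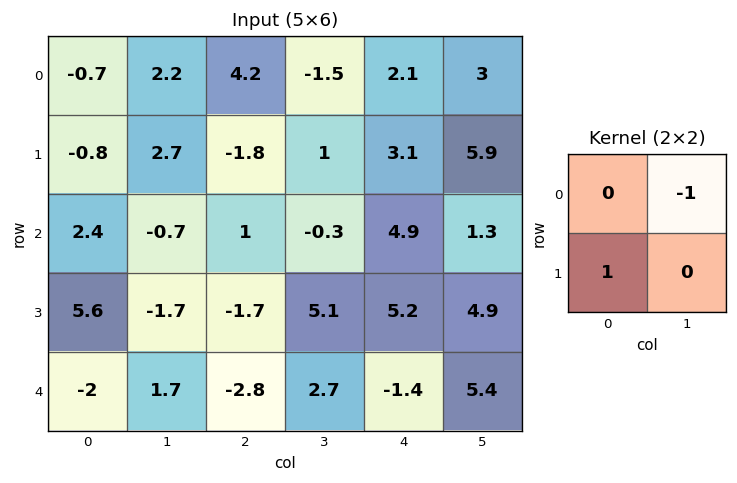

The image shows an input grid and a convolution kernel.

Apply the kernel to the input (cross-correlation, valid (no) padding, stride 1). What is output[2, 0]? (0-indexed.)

6.3

The receptive field on the input at this output position is [2.4 -0.7 / 5.6 -1.7]. Elementwise product with the kernel and sum: -0.7·-1 + 5.6·1.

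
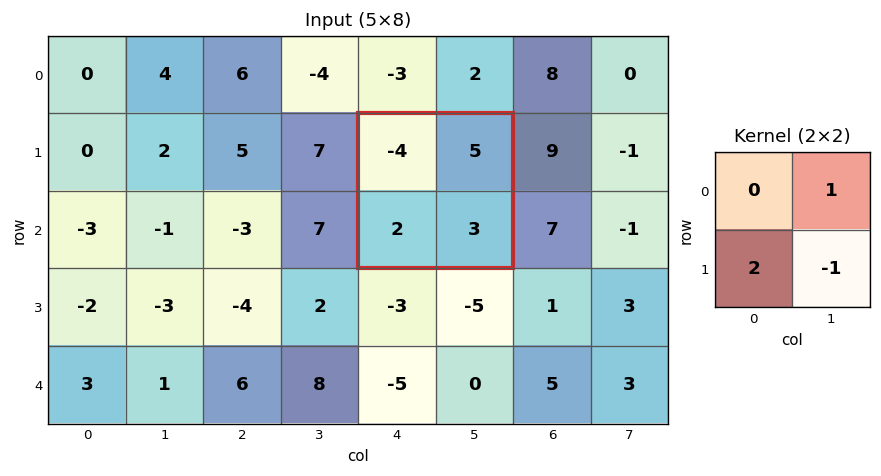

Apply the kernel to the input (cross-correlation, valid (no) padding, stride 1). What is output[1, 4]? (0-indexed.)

6

The receptive field on the input at this output position is [-4 5 / 2 3]. Elementwise product with the kernel and sum: 5·1 + 2·2 + 3·-1.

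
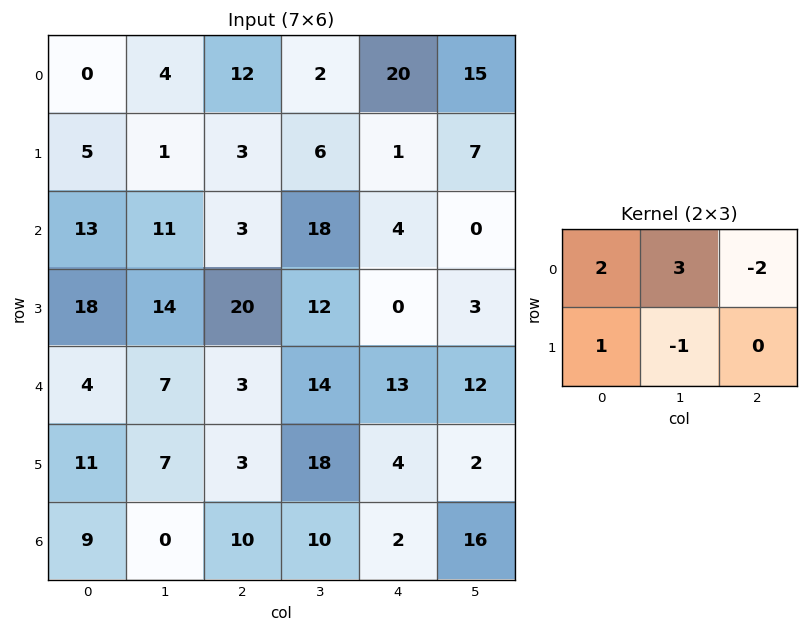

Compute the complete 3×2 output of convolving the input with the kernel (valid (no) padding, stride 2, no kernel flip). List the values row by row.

-8 -13
57 60
27 7

Output[0,0]: The receptive field on the input at this output position is [0 4 12 / 5 1 3]. Elementwise product with the kernel and sum: 0·2 + 4·3 + 12·-2 + 5·1 + 1·-1.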